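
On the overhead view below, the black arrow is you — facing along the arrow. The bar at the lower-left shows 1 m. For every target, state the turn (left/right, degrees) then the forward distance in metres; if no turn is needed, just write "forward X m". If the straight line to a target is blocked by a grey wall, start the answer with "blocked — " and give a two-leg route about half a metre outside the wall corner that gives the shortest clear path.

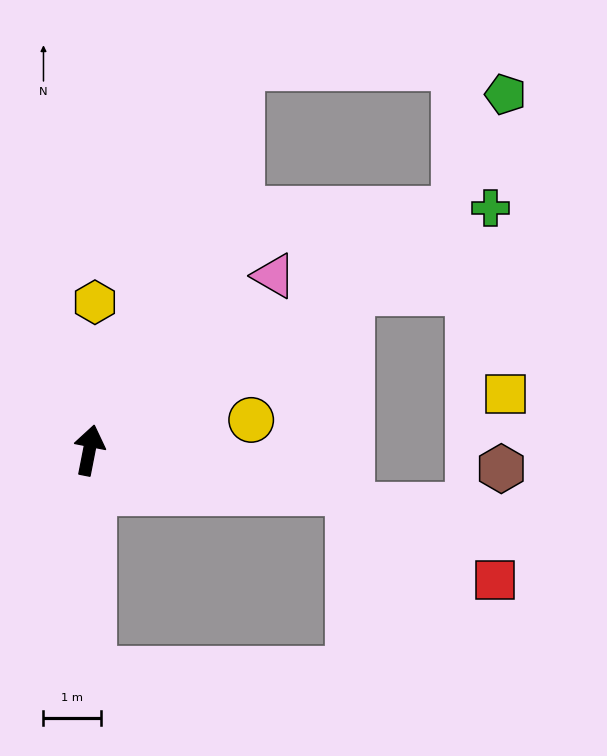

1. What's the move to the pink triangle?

turn right 36°, forward 4.4 m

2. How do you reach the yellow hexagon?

turn left 9°, forward 2.6 m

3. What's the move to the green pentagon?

blocked — turn right 46°, forward 7.6 m, then turn left 34°, forward 2.2 m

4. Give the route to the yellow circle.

turn right 68°, forward 2.9 m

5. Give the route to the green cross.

turn right 48°, forward 8.2 m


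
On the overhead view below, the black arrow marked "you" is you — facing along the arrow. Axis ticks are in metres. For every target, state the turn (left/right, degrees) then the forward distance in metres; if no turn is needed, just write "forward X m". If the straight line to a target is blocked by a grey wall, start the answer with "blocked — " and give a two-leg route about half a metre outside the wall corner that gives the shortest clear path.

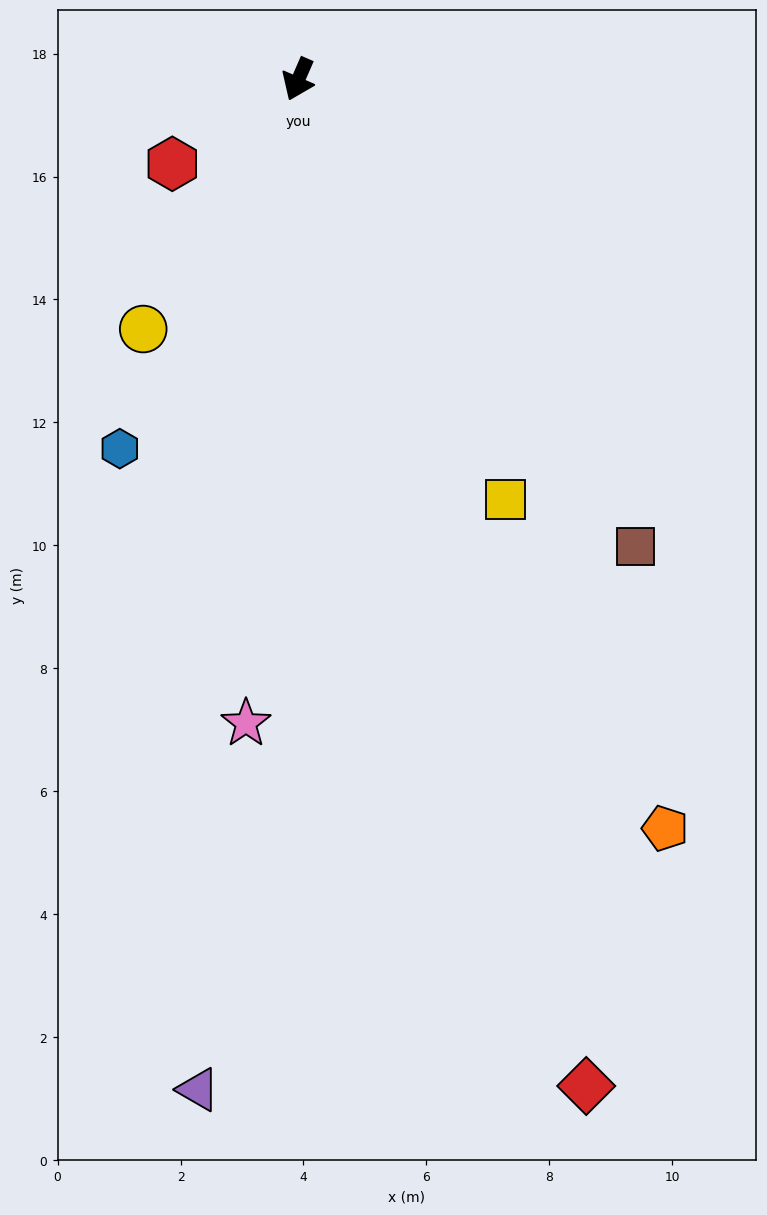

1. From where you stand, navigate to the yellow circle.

turn right 8°, forward 4.8 m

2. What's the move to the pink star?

turn left 19°, forward 10.5 m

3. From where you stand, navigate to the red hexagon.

turn right 33°, forward 2.5 m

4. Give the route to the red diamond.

turn left 39°, forward 17.0 m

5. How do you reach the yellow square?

turn left 50°, forward 7.6 m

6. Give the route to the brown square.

turn left 59°, forward 9.4 m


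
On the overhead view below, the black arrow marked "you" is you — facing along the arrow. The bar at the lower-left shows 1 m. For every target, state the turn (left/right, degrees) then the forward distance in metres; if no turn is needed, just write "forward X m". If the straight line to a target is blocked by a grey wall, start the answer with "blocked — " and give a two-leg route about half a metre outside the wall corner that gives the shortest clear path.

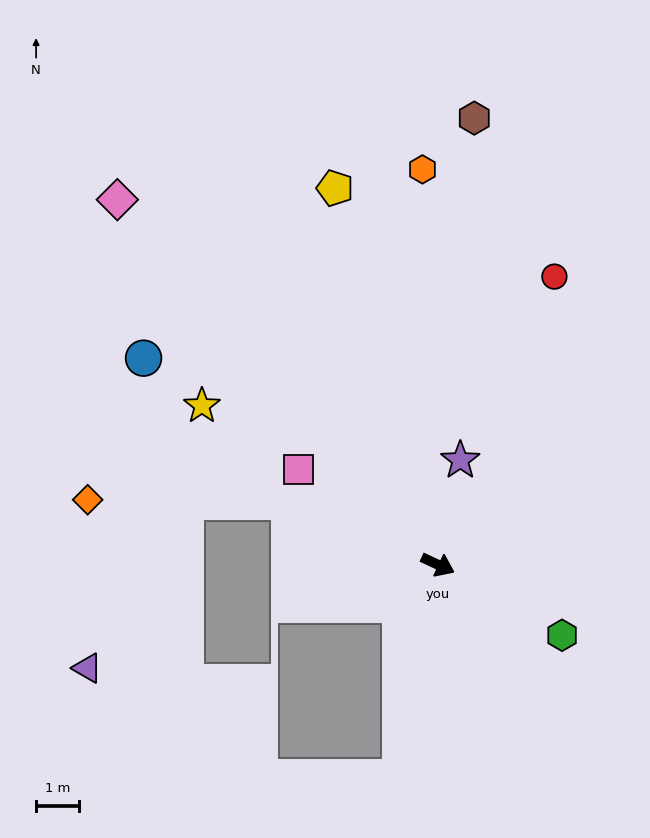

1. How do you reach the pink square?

turn left 171°, forward 4.0 m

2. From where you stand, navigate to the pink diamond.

turn left 156°, forward 11.4 m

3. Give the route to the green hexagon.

turn right 5°, forward 3.4 m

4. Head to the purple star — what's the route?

turn left 103°, forward 2.5 m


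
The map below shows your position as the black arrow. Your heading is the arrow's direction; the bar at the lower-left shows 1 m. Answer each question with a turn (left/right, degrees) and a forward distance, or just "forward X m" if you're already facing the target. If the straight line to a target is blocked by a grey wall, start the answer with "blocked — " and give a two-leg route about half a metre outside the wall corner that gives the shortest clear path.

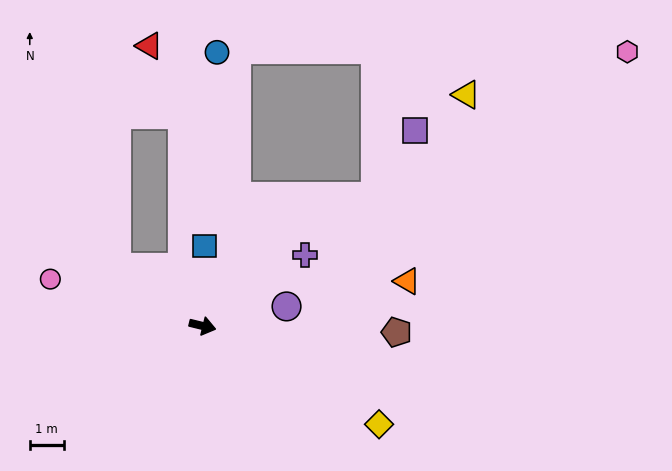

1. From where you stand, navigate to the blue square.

turn left 102°, forward 2.4 m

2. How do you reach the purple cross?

turn left 49°, forward 3.7 m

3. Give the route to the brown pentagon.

turn left 12°, forward 5.7 m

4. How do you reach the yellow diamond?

turn right 15°, forward 6.0 m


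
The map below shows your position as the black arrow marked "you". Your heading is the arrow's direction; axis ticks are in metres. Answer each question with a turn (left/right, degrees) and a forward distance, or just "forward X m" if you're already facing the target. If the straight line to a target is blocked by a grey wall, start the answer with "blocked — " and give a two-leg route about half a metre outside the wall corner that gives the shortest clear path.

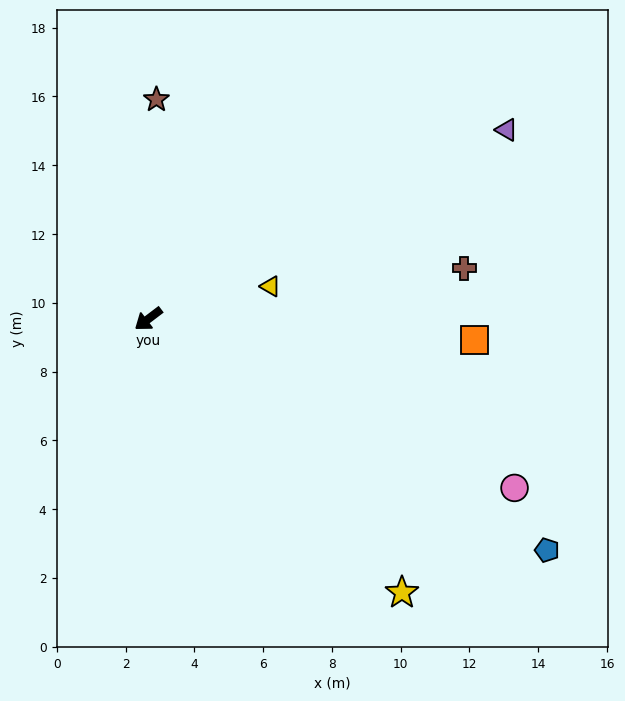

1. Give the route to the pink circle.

turn left 118°, forward 11.7 m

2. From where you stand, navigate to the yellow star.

turn left 96°, forward 10.9 m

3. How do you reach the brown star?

turn right 129°, forward 6.4 m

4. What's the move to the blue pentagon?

turn left 113°, forward 13.4 m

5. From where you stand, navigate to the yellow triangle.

turn left 158°, forward 3.7 m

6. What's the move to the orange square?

turn left 139°, forward 9.5 m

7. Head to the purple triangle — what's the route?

turn left 171°, forward 11.8 m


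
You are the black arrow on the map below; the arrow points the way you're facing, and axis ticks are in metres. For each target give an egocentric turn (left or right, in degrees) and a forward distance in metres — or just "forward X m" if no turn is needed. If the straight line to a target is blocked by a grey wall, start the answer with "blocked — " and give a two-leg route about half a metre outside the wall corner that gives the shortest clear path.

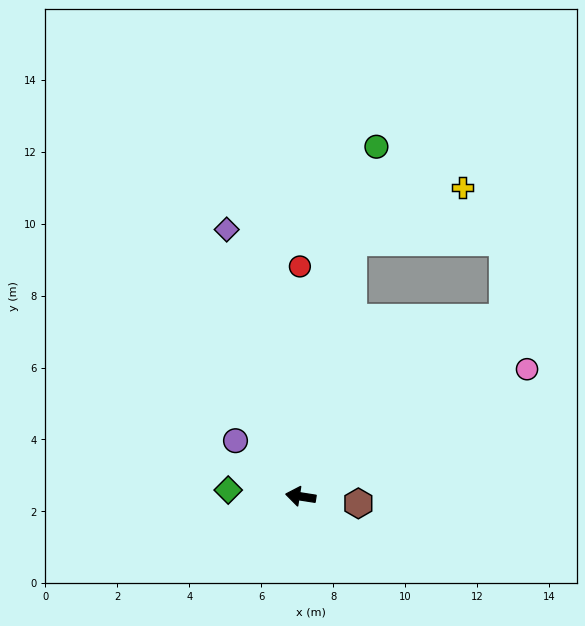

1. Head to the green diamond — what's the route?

turn left 4°, forward 2.0 m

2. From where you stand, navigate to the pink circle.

turn right 142°, forward 7.2 m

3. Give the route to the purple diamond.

turn right 66°, forward 7.7 m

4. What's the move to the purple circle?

turn right 32°, forward 2.4 m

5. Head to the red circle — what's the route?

turn right 81°, forward 6.4 m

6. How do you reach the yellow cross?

blocked — turn right 92°, forward 7.2 m, then turn right 53°, forward 3.4 m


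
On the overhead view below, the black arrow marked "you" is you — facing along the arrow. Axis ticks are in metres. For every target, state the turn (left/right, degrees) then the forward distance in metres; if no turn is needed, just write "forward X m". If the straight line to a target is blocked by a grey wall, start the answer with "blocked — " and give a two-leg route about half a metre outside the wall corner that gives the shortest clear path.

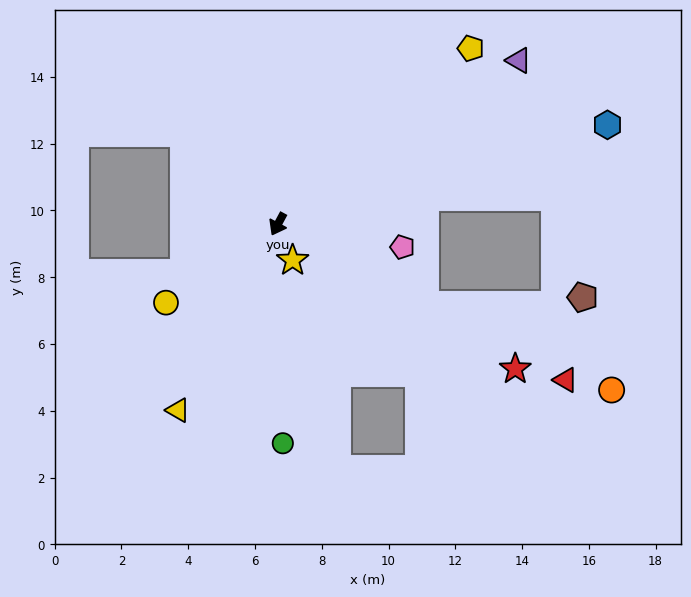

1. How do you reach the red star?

turn left 87°, forward 8.3 m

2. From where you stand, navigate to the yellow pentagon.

turn left 161°, forward 7.8 m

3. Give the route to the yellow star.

turn left 50°, forward 1.2 m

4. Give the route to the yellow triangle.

forward 6.3 m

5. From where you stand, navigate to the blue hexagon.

turn left 135°, forward 10.3 m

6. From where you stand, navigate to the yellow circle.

turn right 27°, forward 4.1 m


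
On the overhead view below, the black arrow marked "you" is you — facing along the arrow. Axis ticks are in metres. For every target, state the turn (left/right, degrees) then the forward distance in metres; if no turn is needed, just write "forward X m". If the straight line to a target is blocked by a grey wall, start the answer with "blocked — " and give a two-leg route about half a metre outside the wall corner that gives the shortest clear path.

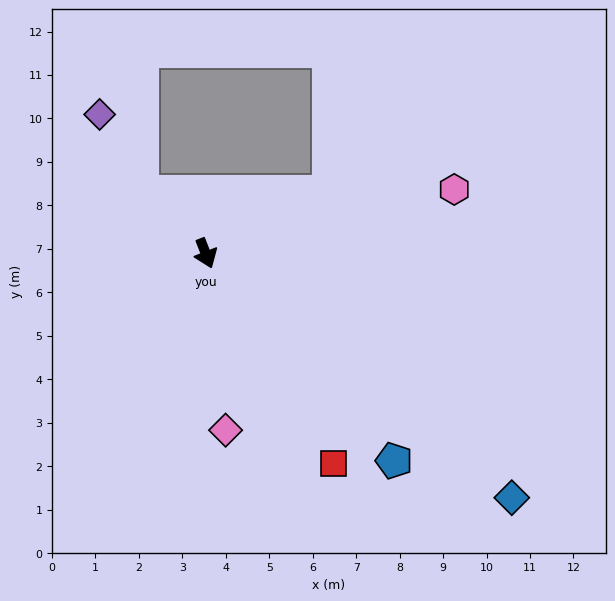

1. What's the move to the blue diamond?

turn left 30°, forward 9.0 m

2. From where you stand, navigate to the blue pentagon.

turn left 21°, forward 6.4 m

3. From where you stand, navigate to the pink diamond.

turn right 15°, forward 4.1 m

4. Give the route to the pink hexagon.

turn left 83°, forward 5.9 m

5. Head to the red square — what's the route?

turn left 10°, forward 5.7 m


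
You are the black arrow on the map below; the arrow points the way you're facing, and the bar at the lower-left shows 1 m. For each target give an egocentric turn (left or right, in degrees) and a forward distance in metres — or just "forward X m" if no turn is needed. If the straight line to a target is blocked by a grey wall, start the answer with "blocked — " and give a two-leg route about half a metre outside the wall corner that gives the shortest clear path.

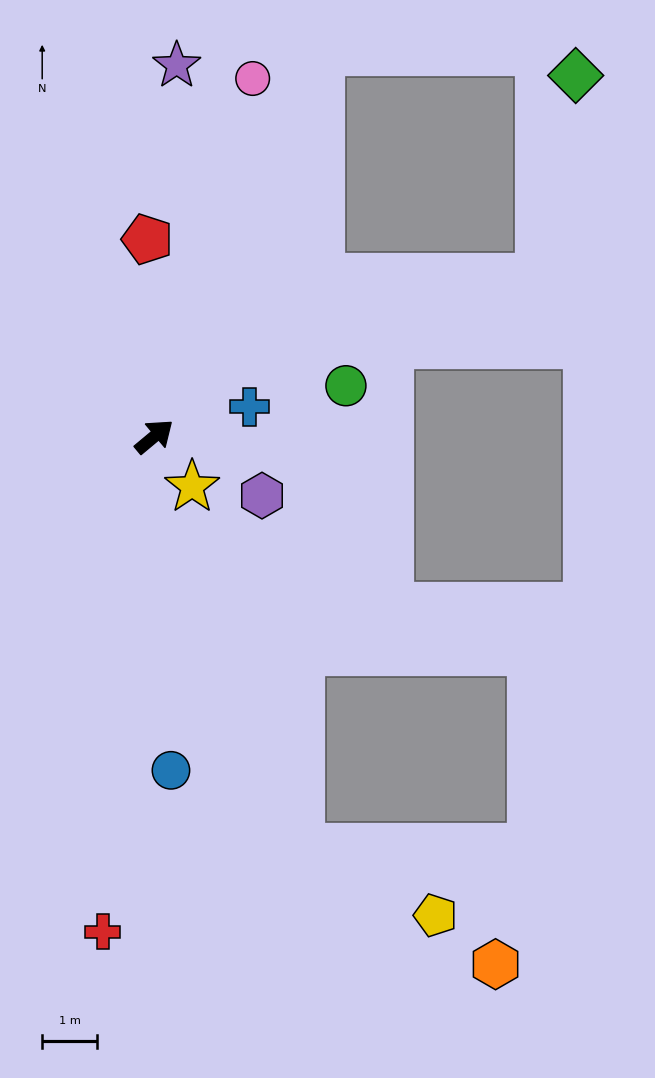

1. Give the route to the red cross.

turn right 136°, forward 9.0 m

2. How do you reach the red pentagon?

turn left 52°, forward 3.6 m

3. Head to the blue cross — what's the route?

turn right 23°, forward 1.8 m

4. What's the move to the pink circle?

turn left 35°, forward 6.7 m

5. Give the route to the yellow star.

turn right 93°, forward 1.1 m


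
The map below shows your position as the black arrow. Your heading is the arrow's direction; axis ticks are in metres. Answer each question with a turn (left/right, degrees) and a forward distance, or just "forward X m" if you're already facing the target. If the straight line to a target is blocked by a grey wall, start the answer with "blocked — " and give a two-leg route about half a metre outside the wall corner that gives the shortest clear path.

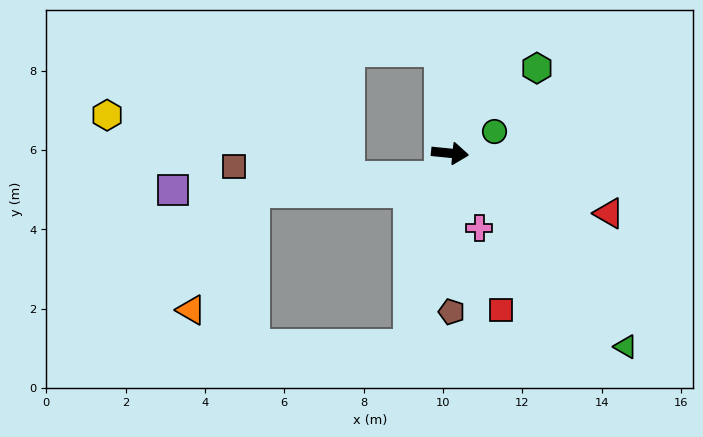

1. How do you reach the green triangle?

turn right 42°, forward 6.6 m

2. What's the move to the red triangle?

turn right 15°, forward 4.3 m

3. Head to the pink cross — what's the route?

turn right 63°, forward 2.0 m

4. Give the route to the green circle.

turn left 32°, forward 1.2 m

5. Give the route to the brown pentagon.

turn right 84°, forward 4.0 m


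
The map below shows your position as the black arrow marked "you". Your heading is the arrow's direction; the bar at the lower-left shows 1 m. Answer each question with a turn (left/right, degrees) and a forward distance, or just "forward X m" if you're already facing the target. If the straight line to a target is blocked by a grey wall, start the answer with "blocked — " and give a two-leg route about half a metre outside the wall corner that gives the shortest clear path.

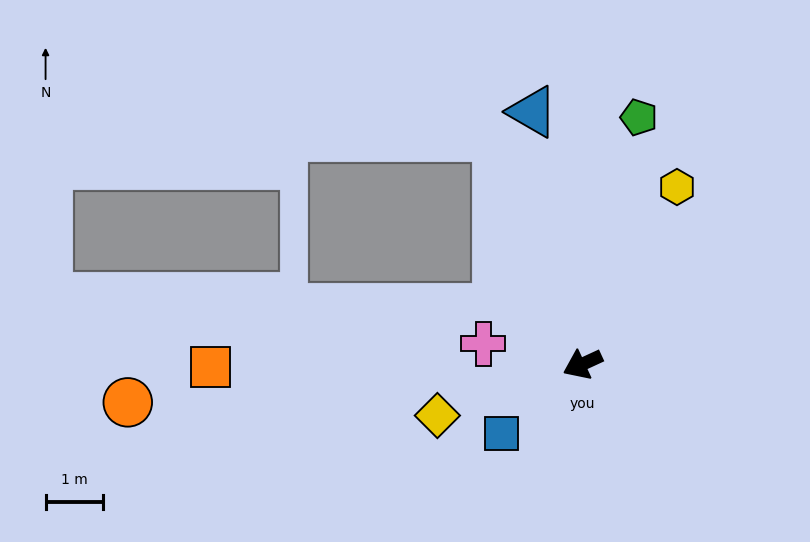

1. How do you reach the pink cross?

turn right 36°, forward 1.8 m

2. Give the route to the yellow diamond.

turn right 5°, forward 2.7 m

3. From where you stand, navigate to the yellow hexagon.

turn right 143°, forward 3.5 m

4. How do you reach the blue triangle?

turn right 103°, forward 4.5 m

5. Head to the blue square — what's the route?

turn left 16°, forward 1.9 m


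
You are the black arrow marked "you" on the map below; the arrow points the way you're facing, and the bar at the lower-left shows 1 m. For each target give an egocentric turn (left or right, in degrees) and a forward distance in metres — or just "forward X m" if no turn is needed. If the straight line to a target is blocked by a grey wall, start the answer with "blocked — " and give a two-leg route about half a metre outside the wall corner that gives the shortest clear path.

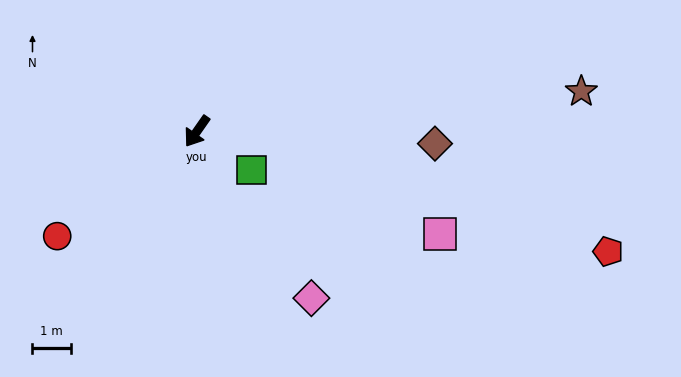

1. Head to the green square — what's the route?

turn left 89°, forward 1.7 m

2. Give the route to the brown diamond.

turn left 122°, forward 6.2 m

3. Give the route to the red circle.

turn right 18°, forward 4.5 m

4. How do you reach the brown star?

turn left 131°, forward 10.0 m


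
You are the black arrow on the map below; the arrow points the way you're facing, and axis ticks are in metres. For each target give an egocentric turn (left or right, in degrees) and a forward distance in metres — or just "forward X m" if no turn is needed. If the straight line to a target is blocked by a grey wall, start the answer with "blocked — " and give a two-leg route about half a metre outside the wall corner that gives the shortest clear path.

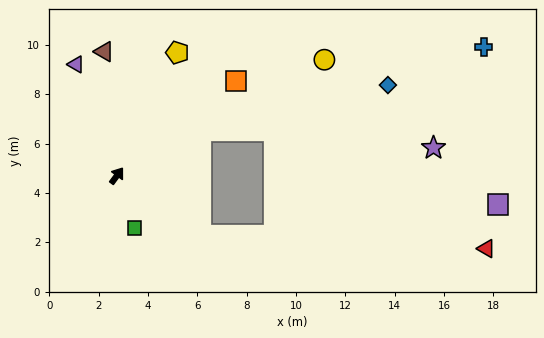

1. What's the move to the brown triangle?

turn left 42°, forward 5.1 m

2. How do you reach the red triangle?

blocked — turn right 89°, forward 4.2 m, then turn left 32°, forward 11.6 m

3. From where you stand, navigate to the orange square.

turn right 15°, forward 6.2 m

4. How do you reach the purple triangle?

turn left 56°, forward 4.8 m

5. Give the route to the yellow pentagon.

turn left 10°, forward 5.6 m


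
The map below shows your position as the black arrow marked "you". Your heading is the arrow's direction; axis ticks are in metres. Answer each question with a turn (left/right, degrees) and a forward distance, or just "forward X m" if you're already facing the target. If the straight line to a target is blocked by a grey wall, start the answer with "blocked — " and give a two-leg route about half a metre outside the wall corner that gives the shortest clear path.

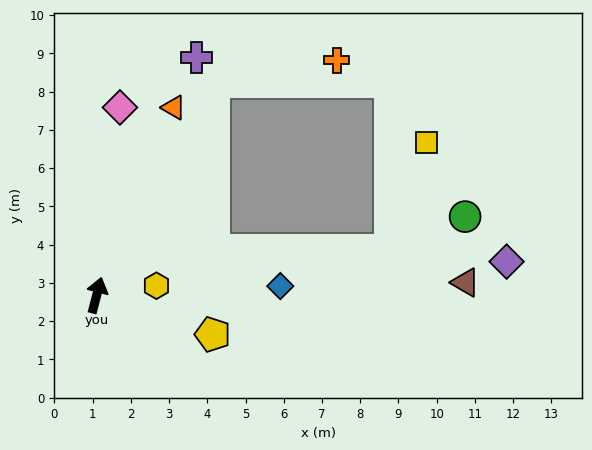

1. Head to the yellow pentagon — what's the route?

turn right 94°, forward 3.2 m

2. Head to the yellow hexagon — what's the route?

turn right 66°, forward 1.6 m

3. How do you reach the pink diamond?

turn left 8°, forward 4.9 m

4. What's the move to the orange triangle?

turn right 8°, forward 5.3 m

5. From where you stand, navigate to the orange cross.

blocked — turn right 14°, forward 6.4 m, then turn right 51°, forward 3.3 m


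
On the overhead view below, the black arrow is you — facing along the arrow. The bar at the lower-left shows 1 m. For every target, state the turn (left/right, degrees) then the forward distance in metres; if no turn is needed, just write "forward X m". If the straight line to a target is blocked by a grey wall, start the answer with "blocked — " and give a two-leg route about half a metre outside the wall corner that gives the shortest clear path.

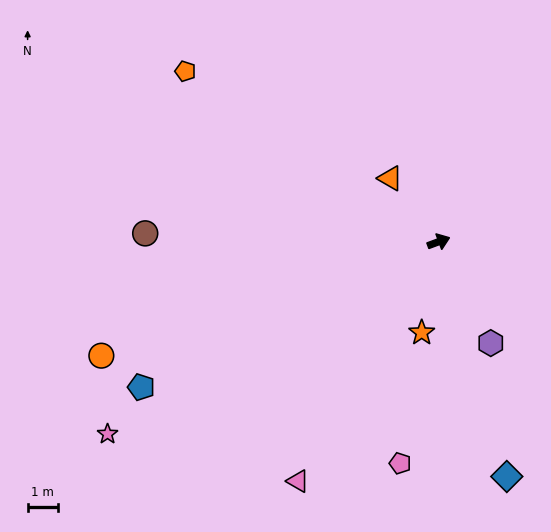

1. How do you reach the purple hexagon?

turn right 83°, forward 3.8 m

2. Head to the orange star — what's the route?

turn right 121°, forward 3.1 m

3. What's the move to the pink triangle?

turn right 141°, forward 9.2 m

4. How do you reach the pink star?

turn right 170°, forward 12.7 m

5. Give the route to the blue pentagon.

turn right 174°, forward 11.0 m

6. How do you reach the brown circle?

turn left 158°, forward 9.7 m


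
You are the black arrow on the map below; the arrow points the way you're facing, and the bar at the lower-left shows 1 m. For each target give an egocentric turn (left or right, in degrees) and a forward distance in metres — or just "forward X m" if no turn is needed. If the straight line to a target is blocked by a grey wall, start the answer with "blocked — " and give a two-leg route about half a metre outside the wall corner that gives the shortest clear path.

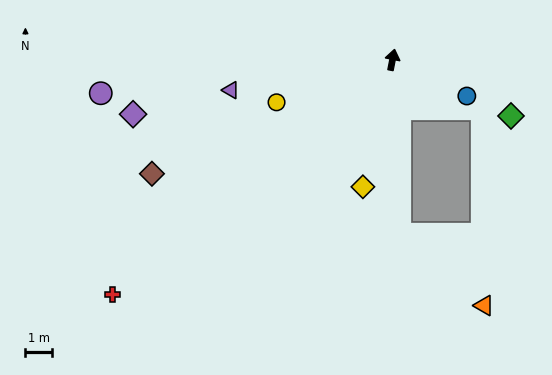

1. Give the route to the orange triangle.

blocked — turn right 166°, forward 6.5 m, then turn left 47°, forward 4.1 m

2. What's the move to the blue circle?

turn right 105°, forward 3.1 m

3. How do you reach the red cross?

turn left 141°, forward 13.5 m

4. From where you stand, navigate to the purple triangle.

turn left 112°, forward 6.1 m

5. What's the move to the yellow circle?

turn left 121°, forward 4.6 m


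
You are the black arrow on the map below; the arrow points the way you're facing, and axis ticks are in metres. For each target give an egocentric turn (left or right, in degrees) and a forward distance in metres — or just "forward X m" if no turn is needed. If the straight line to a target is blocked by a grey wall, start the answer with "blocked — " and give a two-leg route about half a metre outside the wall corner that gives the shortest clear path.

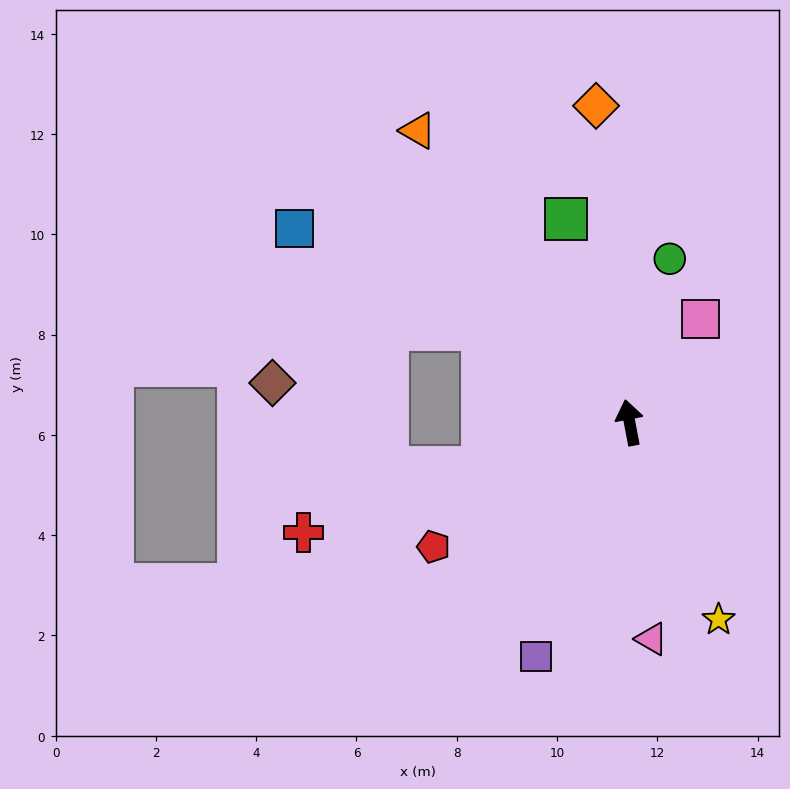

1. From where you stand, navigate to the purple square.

turn left 147°, forward 5.0 m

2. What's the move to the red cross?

turn left 98°, forward 6.9 m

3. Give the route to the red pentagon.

turn left 112°, forward 4.6 m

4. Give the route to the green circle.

turn right 25°, forward 3.4 m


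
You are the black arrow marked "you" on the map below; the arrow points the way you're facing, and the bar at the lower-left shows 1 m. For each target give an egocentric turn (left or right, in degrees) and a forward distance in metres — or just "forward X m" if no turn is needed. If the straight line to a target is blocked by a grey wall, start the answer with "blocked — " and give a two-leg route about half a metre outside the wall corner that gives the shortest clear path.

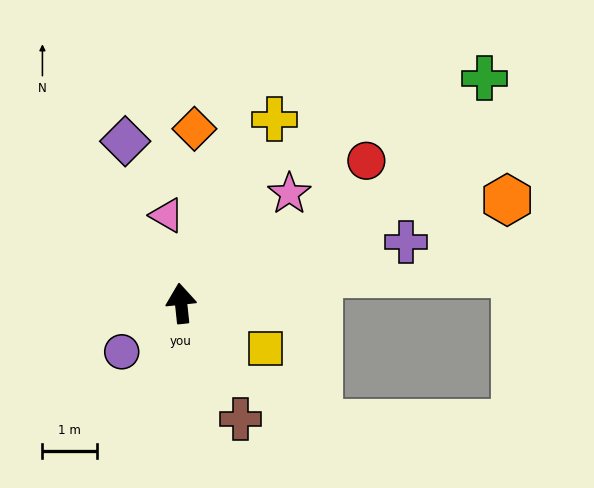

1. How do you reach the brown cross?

turn right 159°, forward 2.4 m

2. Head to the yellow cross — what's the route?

turn right 33°, forward 3.8 m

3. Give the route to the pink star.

turn right 51°, forward 2.8 m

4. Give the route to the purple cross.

turn right 81°, forward 4.2 m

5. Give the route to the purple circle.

turn left 123°, forward 1.4 m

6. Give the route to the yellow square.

turn right 124°, forward 1.8 m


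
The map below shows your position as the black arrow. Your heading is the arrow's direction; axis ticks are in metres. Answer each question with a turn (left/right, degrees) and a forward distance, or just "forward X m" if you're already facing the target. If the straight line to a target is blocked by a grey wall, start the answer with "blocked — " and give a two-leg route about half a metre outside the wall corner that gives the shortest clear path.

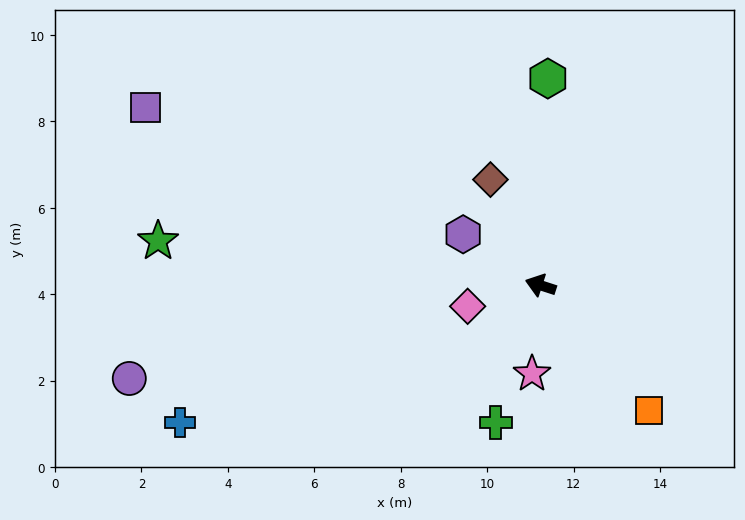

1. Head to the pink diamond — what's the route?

turn left 34°, forward 1.8 m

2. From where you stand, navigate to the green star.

turn left 11°, forward 8.9 m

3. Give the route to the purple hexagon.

turn right 15°, forward 2.1 m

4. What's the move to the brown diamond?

turn right 47°, forward 2.7 m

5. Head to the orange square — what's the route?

turn left 149°, forward 3.8 m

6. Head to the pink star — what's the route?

turn left 102°, forward 2.1 m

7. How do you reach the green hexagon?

turn right 74°, forward 4.8 m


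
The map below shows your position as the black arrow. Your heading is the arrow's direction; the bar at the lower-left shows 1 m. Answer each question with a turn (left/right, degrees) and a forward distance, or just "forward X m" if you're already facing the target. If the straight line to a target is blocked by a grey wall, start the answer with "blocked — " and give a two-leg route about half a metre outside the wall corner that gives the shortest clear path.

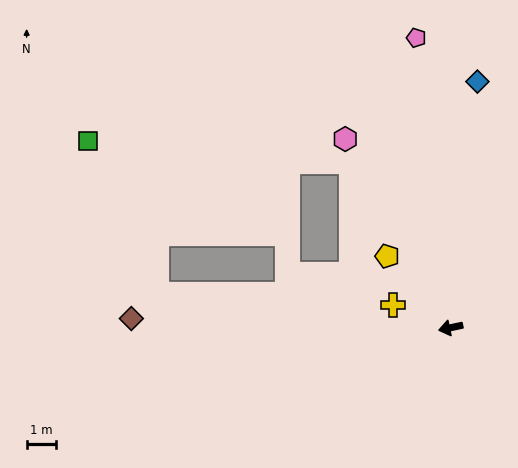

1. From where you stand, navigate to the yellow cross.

turn right 33°, forward 2.2 m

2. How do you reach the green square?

blocked — turn right 71°, forward 6.7 m, then turn left 55°, forward 9.1 m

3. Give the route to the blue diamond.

turn right 108°, forward 8.6 m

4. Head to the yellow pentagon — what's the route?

turn right 60°, forward 3.3 m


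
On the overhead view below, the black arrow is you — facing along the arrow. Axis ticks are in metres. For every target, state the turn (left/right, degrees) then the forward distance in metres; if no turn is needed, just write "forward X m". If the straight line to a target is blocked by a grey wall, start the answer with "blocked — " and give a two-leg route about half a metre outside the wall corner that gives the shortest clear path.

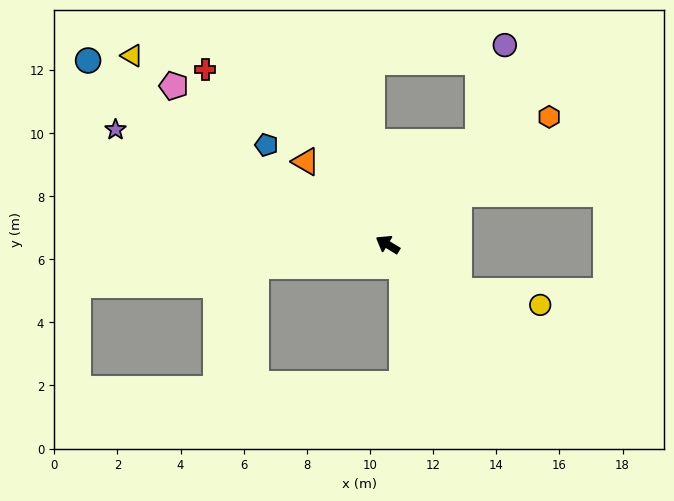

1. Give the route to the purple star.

turn left 8°, forward 9.4 m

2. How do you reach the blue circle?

forward 11.1 m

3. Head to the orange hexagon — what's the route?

turn right 110°, forward 6.5 m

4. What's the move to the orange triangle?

turn right 14°, forward 3.7 m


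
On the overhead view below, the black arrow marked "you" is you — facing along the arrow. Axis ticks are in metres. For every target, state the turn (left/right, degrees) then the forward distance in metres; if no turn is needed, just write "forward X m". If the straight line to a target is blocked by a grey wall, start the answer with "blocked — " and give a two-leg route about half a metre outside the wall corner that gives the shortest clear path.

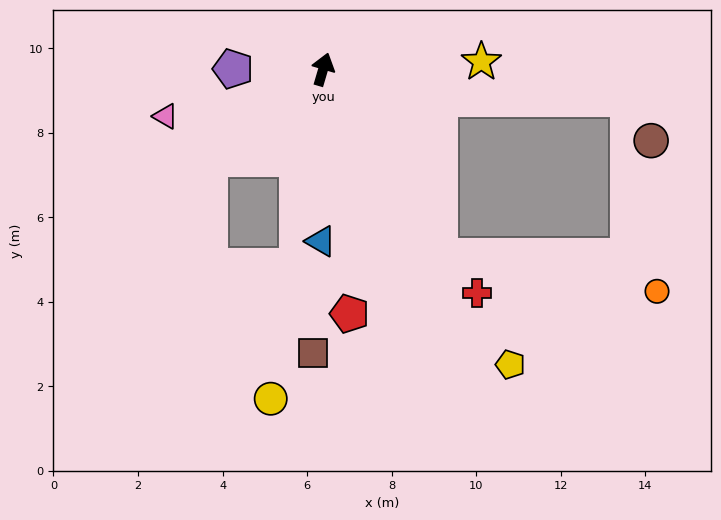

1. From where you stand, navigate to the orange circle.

blocked — turn right 132°, forward 5.2 m, then turn left 49°, forward 5.2 m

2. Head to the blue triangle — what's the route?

turn right 164°, forward 4.1 m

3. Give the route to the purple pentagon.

turn left 106°, forward 2.1 m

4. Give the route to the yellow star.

turn right 71°, forward 3.7 m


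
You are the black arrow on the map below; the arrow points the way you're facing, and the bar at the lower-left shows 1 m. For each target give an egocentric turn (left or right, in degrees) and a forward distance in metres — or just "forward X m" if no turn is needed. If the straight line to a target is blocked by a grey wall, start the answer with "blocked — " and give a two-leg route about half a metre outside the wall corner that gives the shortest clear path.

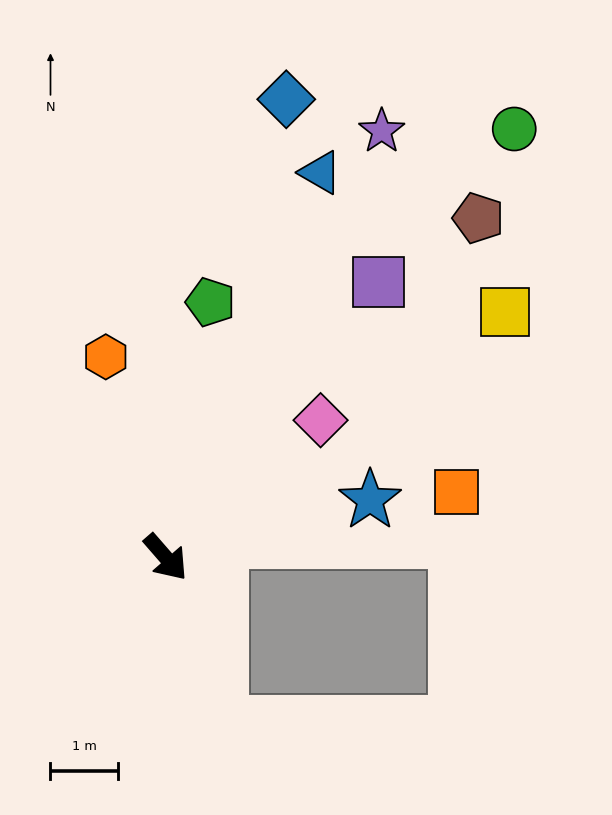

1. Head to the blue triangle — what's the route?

turn left 117°, forward 6.2 m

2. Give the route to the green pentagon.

turn left 129°, forward 3.9 m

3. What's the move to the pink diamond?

turn left 91°, forward 3.1 m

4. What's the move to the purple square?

turn left 101°, forward 5.2 m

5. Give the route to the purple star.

turn left 112°, forward 7.1 m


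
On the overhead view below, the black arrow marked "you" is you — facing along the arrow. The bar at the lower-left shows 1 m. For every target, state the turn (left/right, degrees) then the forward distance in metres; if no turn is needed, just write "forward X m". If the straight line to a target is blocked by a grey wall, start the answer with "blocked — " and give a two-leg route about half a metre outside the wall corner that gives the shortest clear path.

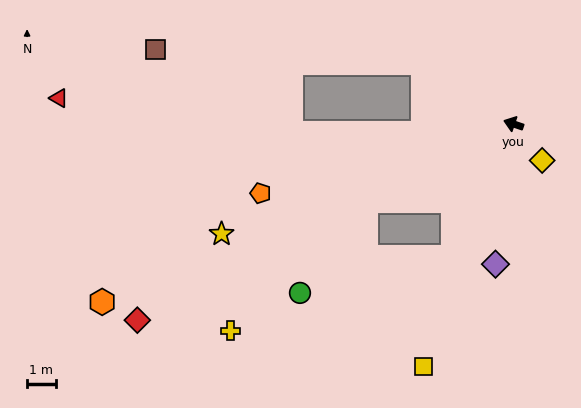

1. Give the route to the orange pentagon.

turn left 34°, forward 9.2 m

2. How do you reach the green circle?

blocked — turn left 46°, forward 5.8 m, then turn left 27°, forward 4.0 m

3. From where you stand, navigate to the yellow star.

turn left 39°, forward 11.0 m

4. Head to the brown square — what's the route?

blocked — turn right 15°, forward 3.8 m, then turn left 31°, forward 9.4 m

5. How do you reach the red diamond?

turn left 46°, forward 14.9 m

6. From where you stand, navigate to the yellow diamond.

turn left 147°, forward 1.6 m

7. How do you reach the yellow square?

turn left 88°, forward 9.1 m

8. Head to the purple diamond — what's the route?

turn left 101°, forward 5.0 m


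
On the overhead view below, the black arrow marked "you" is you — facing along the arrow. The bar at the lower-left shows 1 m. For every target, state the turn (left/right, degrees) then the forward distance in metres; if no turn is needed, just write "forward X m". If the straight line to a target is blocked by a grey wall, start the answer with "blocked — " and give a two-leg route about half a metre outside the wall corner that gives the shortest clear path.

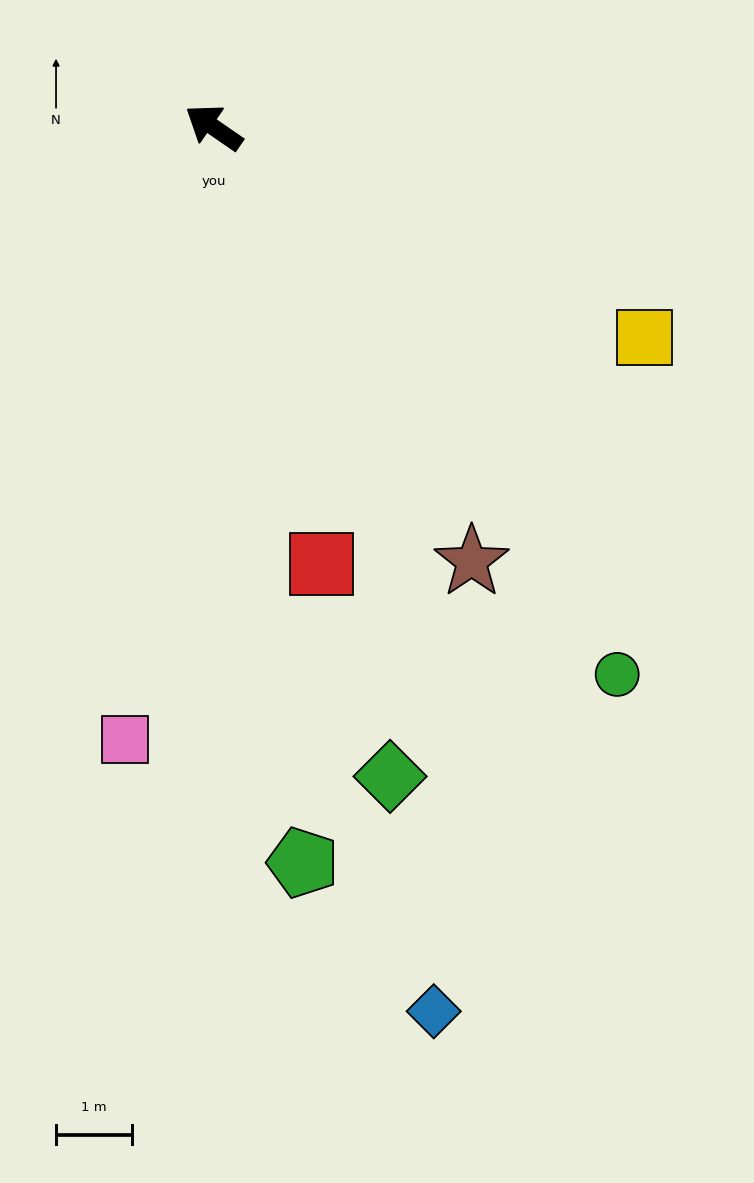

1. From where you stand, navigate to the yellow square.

turn right 171°, forward 6.3 m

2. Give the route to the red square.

turn left 138°, forward 5.9 m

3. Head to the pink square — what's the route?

turn left 116°, forward 8.2 m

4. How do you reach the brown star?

turn left 155°, forward 6.7 m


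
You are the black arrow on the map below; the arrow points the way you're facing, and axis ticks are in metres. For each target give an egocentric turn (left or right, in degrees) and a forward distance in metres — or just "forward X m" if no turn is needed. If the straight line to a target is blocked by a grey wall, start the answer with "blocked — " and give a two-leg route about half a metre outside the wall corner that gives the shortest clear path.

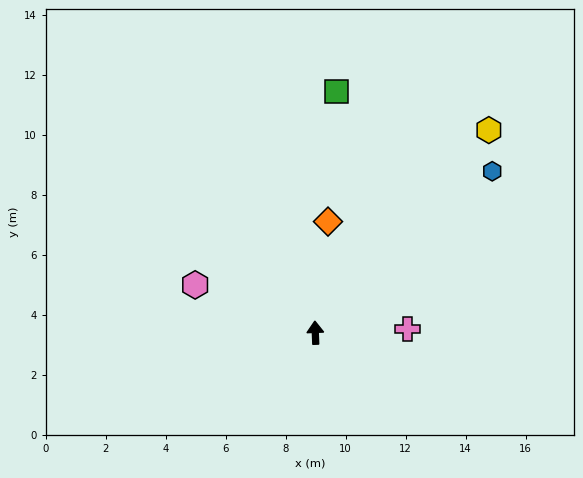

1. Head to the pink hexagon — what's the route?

turn left 66°, forward 4.3 m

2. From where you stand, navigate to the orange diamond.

turn right 9°, forward 3.7 m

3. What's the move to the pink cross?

turn right 90°, forward 3.1 m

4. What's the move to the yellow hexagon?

turn right 43°, forward 8.9 m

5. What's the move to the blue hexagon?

turn right 50°, forward 8.0 m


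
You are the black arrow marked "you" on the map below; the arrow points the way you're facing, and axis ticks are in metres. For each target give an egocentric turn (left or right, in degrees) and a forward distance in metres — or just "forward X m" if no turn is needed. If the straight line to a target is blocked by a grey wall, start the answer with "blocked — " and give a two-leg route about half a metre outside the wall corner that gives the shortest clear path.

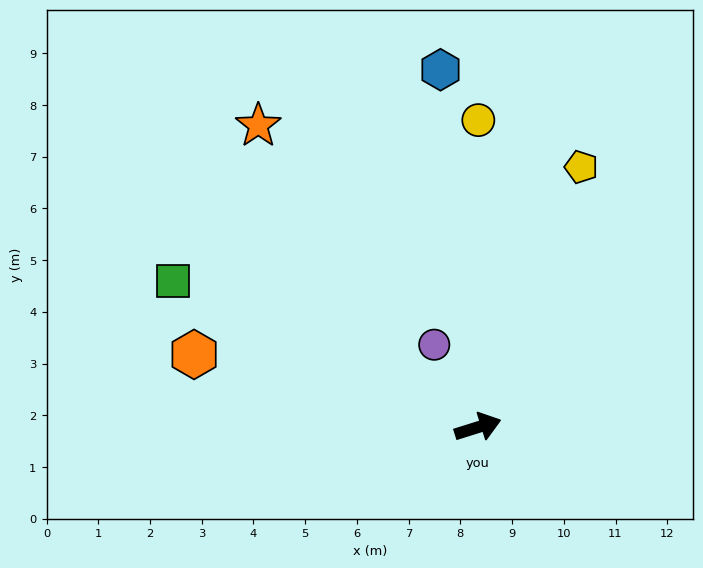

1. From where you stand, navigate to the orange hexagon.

turn left 148°, forward 5.7 m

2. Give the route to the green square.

turn left 137°, forward 6.5 m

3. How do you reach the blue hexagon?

turn left 79°, forward 6.9 m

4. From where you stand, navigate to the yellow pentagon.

turn left 51°, forward 5.4 m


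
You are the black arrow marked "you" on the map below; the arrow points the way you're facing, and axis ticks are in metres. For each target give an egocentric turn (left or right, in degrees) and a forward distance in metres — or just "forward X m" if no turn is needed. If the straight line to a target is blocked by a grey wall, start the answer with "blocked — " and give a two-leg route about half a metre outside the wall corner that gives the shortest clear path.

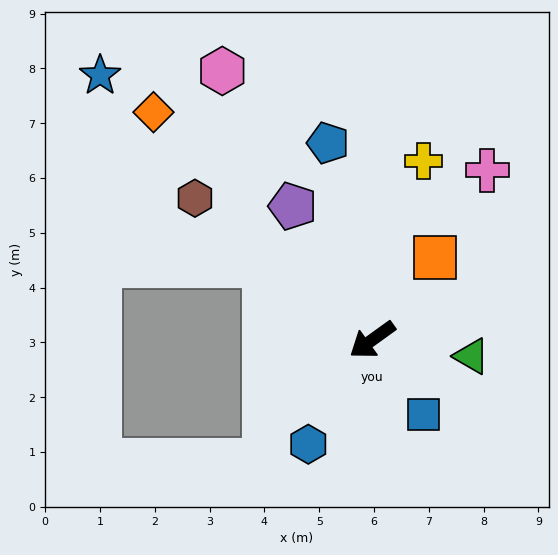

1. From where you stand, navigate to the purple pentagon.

turn right 95°, forward 2.8 m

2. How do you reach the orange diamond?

turn right 82°, forward 5.8 m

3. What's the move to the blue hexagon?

turn left 23°, forward 2.2 m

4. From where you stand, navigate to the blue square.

turn left 89°, forward 1.6 m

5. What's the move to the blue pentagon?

turn right 113°, forward 3.7 m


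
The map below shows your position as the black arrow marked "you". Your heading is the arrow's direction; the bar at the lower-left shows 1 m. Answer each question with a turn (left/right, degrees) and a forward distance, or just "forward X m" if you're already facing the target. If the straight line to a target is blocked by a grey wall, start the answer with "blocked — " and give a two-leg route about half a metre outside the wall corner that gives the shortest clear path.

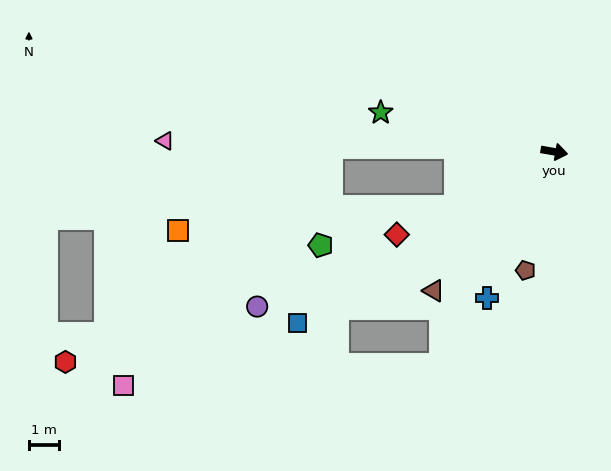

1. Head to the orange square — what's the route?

blocked — turn right 140°, forward 3.7 m, then turn right 26°, forward 9.2 m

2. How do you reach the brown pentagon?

turn right 94°, forward 4.0 m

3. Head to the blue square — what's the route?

turn right 137°, forward 10.2 m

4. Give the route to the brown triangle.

turn right 121°, forward 6.1 m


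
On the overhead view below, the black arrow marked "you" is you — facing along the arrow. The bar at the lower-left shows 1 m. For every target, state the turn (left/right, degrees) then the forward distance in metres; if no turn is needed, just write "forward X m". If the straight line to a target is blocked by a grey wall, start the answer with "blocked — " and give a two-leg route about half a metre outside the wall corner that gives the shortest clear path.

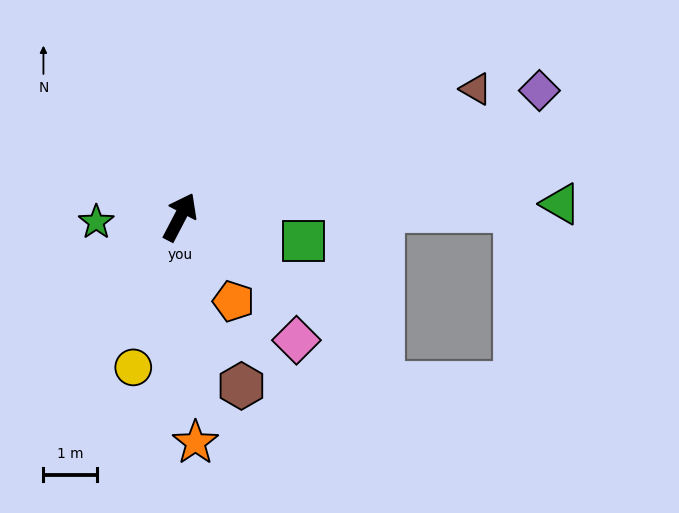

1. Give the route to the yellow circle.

turn right 170°, forward 2.9 m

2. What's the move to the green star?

turn left 121°, forward 1.6 m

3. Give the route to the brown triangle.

turn right 39°, forward 6.0 m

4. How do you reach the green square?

turn right 73°, forward 2.3 m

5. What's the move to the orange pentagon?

turn right 120°, forward 1.8 m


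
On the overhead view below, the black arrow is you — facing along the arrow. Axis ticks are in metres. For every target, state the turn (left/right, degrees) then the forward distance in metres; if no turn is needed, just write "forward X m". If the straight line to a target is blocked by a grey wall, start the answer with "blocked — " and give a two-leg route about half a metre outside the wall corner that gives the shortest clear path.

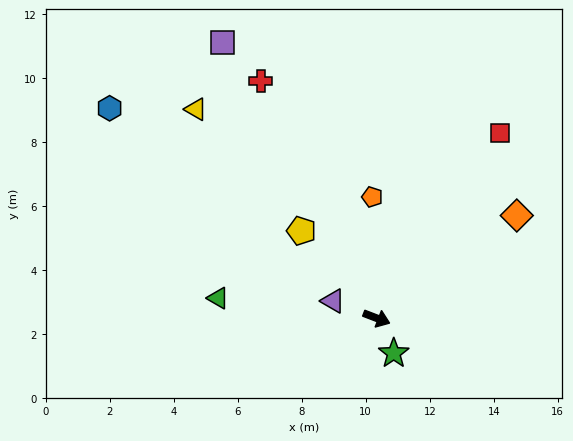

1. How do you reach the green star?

turn right 43°, forward 1.2 m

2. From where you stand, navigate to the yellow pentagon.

turn left 152°, forward 3.6 m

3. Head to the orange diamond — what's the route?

turn left 57°, forward 5.4 m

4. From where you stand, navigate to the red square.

turn left 77°, forward 7.0 m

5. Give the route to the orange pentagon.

turn left 113°, forward 3.8 m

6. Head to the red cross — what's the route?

turn left 137°, forward 8.2 m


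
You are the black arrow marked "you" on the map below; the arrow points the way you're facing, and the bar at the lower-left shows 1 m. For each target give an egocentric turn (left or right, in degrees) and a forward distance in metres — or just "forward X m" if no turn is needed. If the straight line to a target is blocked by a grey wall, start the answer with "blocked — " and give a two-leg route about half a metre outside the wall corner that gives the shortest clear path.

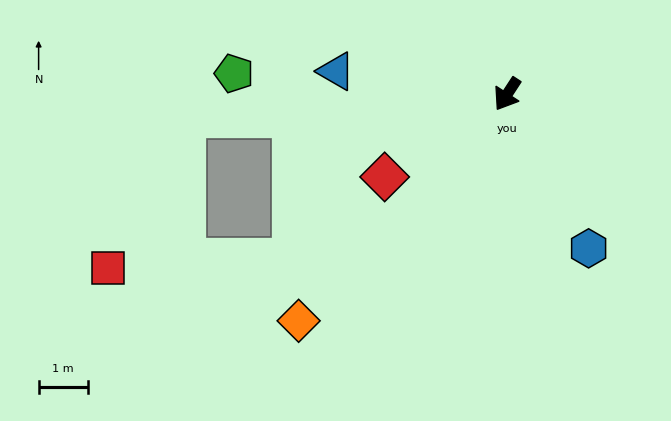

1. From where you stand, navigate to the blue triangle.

turn right 65°, forward 3.5 m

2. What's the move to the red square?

blocked — turn right 53°, forward 6.5 m, then turn left 59°, forward 3.4 m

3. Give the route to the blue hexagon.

turn left 61°, forward 3.5 m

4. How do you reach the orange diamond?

turn right 10°, forward 6.2 m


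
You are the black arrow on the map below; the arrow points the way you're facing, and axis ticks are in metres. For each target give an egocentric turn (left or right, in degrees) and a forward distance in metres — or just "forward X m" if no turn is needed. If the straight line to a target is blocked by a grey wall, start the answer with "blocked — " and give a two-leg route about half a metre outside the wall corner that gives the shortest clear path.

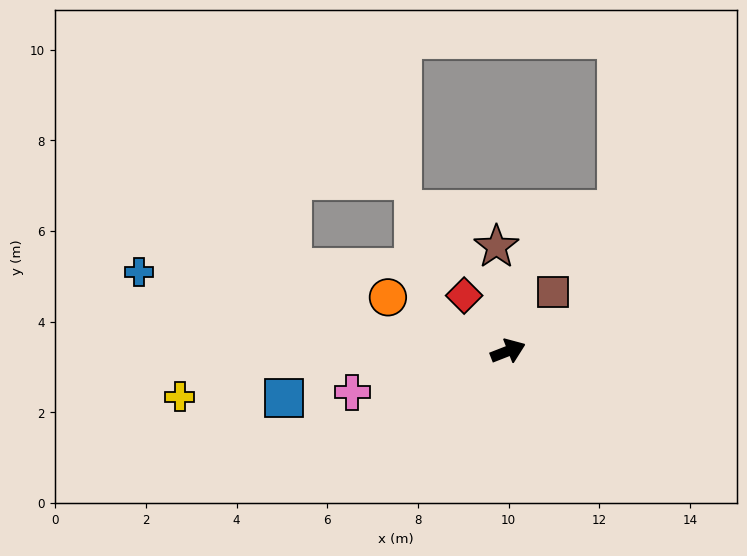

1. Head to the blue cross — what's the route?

turn left 147°, forward 8.3 m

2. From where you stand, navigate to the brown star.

turn left 75°, forward 2.3 m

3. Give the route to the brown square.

turn left 31°, forward 1.6 m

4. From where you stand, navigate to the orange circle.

turn left 135°, forward 2.9 m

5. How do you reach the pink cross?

turn left 174°, forward 3.6 m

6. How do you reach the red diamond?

turn left 107°, forward 1.6 m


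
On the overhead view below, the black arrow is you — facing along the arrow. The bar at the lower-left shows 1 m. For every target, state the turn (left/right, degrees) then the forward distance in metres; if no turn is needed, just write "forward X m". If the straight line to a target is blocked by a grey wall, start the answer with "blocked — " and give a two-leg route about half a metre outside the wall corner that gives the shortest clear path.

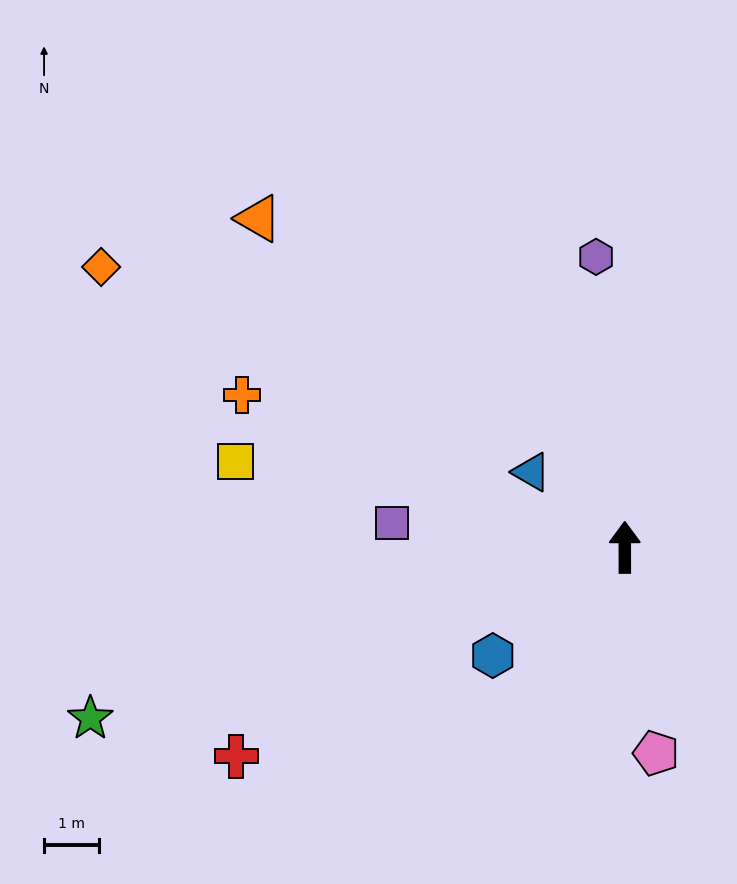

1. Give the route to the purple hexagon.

turn left 6°, forward 5.3 m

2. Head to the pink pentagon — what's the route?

turn right 171°, forward 3.8 m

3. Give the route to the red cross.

turn left 118°, forward 8.1 m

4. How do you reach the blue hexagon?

turn left 129°, forward 3.1 m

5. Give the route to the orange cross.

turn left 68°, forward 7.5 m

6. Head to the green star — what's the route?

turn left 108°, forward 10.2 m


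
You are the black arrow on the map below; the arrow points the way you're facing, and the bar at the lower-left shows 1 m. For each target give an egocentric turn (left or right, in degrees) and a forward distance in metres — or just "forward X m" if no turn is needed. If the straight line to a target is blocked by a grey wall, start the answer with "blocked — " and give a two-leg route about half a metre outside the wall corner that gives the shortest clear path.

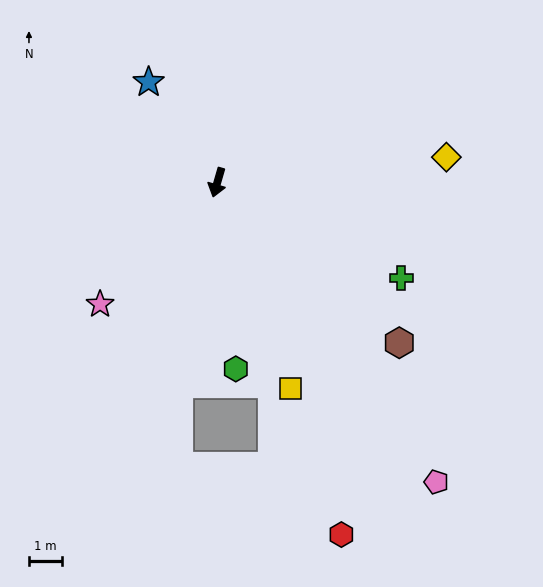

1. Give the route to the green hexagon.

turn left 22°, forward 5.7 m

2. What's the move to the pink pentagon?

turn left 52°, forward 11.3 m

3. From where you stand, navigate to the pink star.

turn right 28°, forward 5.2 m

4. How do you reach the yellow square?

turn left 36°, forward 6.7 m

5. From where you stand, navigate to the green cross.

turn left 79°, forward 6.3 m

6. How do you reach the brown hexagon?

turn left 65°, forward 7.4 m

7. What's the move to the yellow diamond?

turn left 112°, forward 7.0 m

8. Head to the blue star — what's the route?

turn right 129°, forward 3.7 m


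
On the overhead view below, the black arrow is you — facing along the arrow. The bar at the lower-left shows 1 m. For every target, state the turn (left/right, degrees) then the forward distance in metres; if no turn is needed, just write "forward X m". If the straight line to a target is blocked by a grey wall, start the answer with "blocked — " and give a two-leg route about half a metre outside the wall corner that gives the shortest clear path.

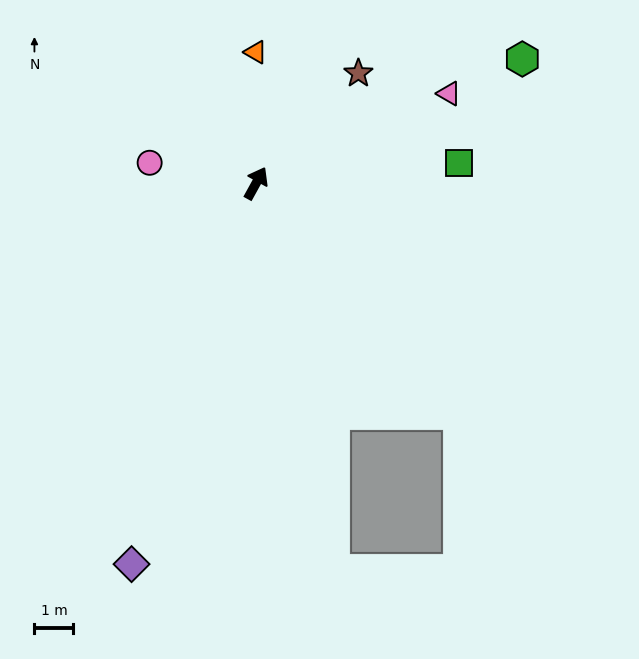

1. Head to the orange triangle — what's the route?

turn left 29°, forward 3.4 m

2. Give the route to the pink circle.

turn left 108°, forward 2.8 m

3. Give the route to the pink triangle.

turn right 36°, forward 5.5 m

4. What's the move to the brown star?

turn right 14°, forward 3.9 m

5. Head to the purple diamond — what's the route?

turn right 169°, forward 10.3 m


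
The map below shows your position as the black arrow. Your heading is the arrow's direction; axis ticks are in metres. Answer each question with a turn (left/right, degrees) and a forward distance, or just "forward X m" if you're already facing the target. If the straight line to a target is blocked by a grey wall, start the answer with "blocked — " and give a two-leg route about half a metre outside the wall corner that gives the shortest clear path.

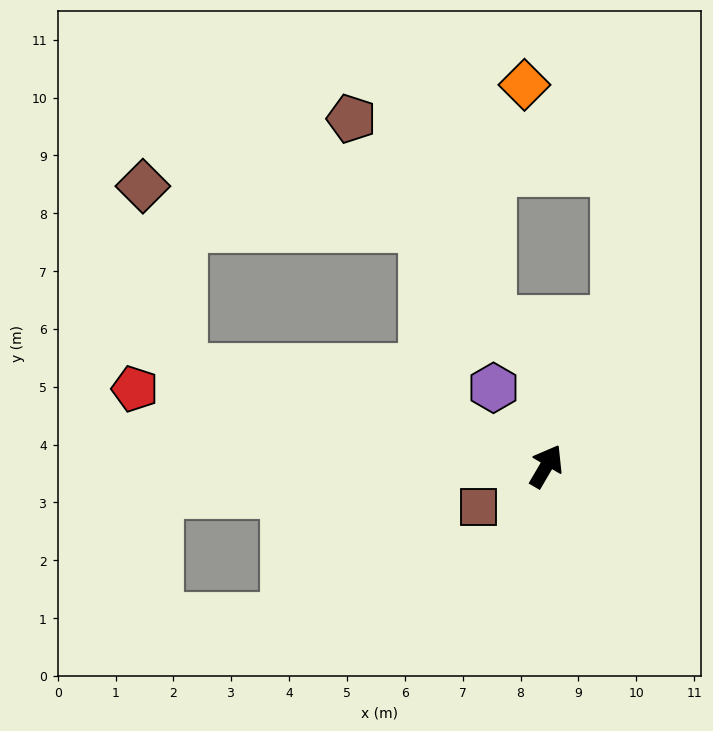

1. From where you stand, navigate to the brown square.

turn left 151°, forward 1.4 m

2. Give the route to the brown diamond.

blocked — turn left 105°, forward 6.5 m, then turn right 62°, forward 3.2 m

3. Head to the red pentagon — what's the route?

turn left 110°, forward 7.2 m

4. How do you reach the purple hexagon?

turn left 64°, forward 1.6 m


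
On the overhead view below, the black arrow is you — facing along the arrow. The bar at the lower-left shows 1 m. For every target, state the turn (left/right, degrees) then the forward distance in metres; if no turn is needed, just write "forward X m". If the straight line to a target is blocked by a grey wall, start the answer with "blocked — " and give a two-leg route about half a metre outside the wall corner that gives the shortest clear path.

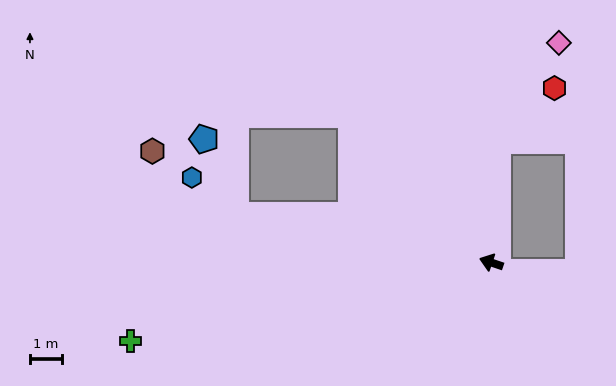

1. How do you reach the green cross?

turn left 31°, forward 11.4 m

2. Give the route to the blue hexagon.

blocked — turn left 8°, forward 8.0 m, then turn right 31°, forward 1.8 m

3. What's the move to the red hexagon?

blocked — turn right 74°, forward 3.8 m, then turn right 45°, forward 2.4 m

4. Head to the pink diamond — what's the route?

blocked — turn right 74°, forward 3.8 m, then turn right 30°, forward 3.6 m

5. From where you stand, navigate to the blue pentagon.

blocked — turn left 8°, forward 8.0 m, then turn right 57°, forward 2.6 m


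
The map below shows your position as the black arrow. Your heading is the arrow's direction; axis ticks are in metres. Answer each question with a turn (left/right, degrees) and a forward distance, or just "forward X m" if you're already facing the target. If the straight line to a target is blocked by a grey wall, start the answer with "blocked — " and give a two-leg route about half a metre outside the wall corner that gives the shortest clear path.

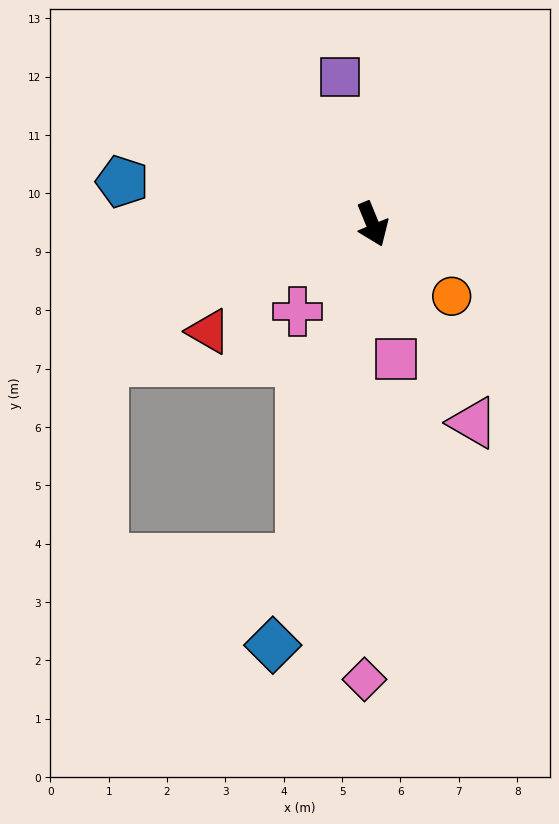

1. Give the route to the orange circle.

turn left 25°, forward 1.8 m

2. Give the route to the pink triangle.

turn left 4°, forward 3.8 m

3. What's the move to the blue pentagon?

turn right 122°, forward 4.3 m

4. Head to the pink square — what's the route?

turn right 12°, forward 2.4 m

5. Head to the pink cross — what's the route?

turn right 63°, forward 2.0 m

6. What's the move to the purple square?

turn left 170°, forward 2.6 m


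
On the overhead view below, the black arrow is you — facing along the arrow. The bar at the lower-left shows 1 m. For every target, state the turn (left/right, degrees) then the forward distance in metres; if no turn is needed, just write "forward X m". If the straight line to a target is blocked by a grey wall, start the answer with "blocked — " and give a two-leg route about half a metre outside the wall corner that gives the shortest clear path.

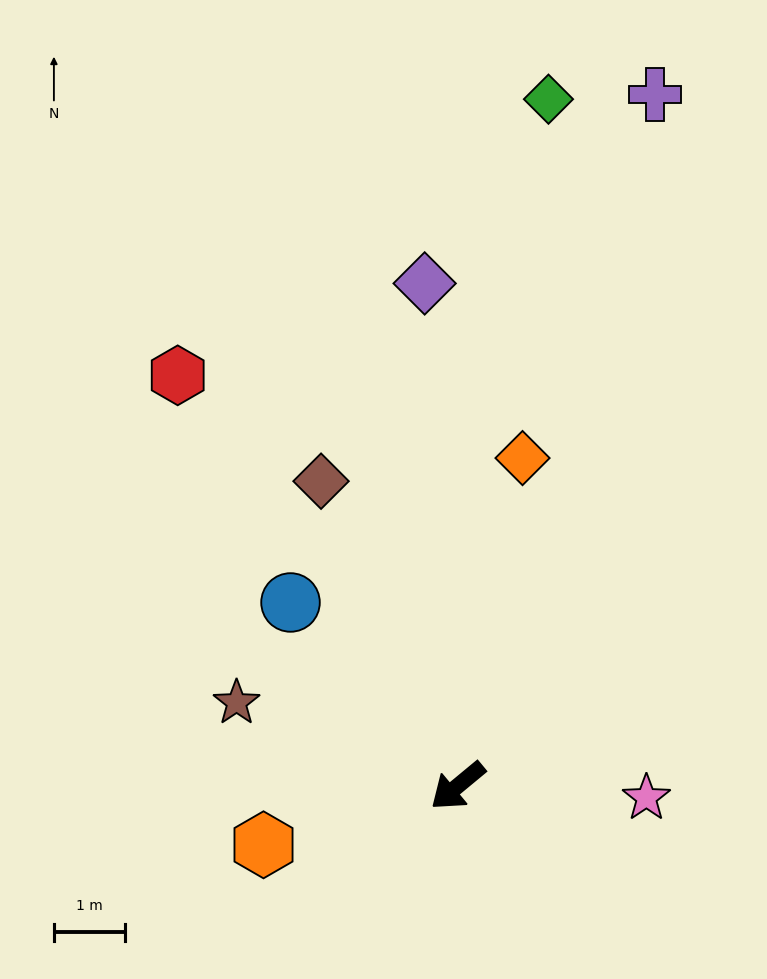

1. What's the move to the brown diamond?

turn right 105°, forward 4.7 m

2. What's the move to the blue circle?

turn right 87°, forward 3.5 m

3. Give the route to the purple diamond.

turn right 126°, forward 7.1 m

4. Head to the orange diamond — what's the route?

turn right 141°, forward 4.7 m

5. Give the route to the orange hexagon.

turn right 23°, forward 2.8 m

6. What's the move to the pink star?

turn left 137°, forward 2.7 m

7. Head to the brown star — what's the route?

turn right 60°, forward 3.3 m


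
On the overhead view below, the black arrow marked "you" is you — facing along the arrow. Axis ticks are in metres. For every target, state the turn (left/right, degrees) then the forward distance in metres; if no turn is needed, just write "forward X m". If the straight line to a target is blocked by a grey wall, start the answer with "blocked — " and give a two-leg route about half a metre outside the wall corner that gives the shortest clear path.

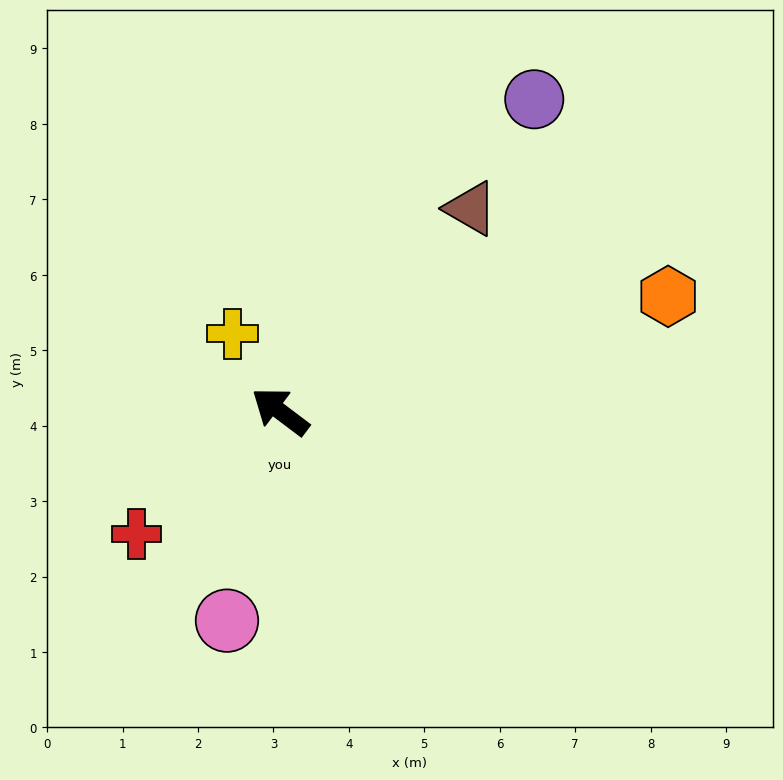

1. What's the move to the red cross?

turn left 77°, forward 2.5 m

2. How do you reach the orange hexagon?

turn right 126°, forward 5.4 m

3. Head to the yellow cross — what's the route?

turn right 21°, forward 1.2 m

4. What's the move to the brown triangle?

turn right 96°, forward 3.7 m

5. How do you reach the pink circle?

turn left 113°, forward 2.9 m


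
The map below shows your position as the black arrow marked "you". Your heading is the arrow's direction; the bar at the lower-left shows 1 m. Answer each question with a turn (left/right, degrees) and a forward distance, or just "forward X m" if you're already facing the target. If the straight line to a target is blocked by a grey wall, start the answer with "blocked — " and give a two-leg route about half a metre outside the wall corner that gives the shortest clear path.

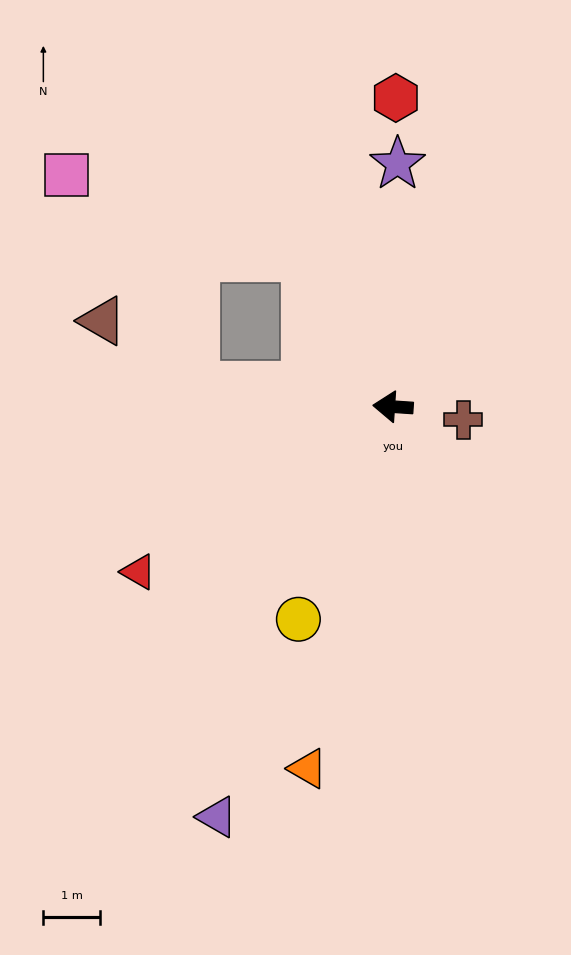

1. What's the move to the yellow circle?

turn left 70°, forward 4.1 m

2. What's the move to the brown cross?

turn left 173°, forward 1.2 m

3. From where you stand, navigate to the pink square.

blocked — turn right 56°, forward 3.0 m, then turn left 41°, forward 4.4 m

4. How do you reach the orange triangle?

turn left 81°, forward 6.5 m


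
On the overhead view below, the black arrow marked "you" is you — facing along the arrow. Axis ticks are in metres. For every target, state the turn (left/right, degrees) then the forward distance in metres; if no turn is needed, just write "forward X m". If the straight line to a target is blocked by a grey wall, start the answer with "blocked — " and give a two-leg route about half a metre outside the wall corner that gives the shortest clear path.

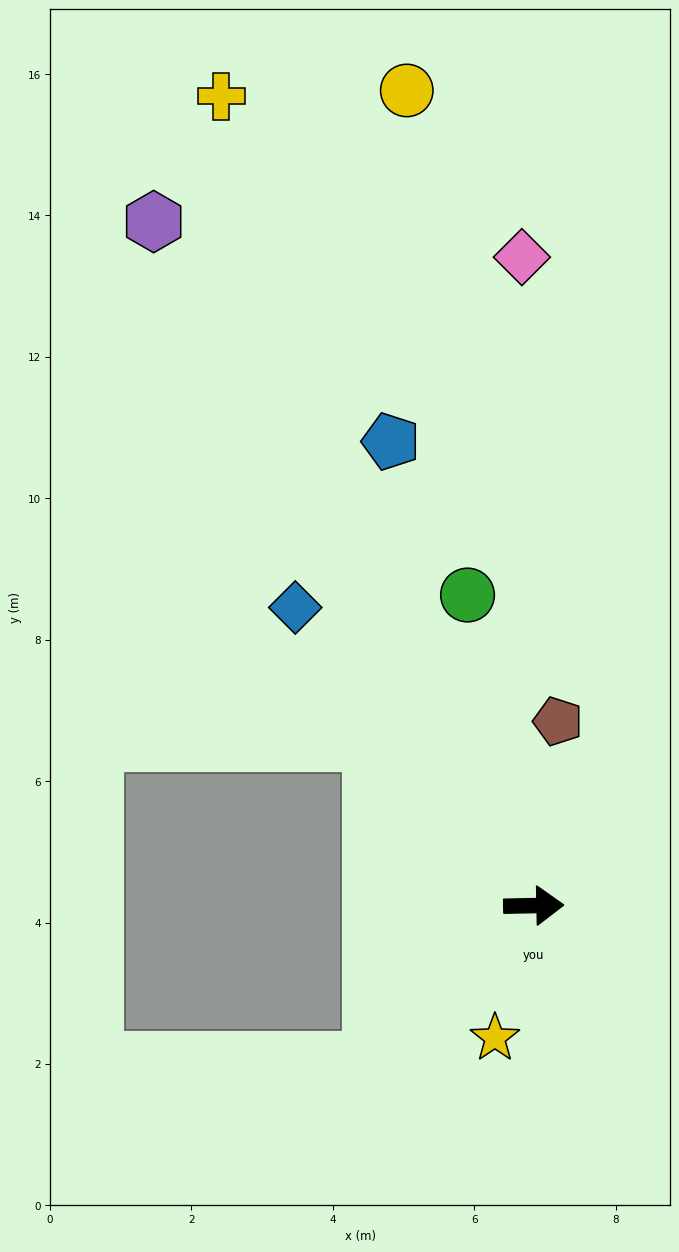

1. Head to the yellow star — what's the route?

turn right 107°, forward 1.9 m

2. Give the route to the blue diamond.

turn left 128°, forward 5.4 m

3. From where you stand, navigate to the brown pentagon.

turn left 81°, forward 2.6 m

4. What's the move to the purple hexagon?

turn left 118°, forward 11.1 m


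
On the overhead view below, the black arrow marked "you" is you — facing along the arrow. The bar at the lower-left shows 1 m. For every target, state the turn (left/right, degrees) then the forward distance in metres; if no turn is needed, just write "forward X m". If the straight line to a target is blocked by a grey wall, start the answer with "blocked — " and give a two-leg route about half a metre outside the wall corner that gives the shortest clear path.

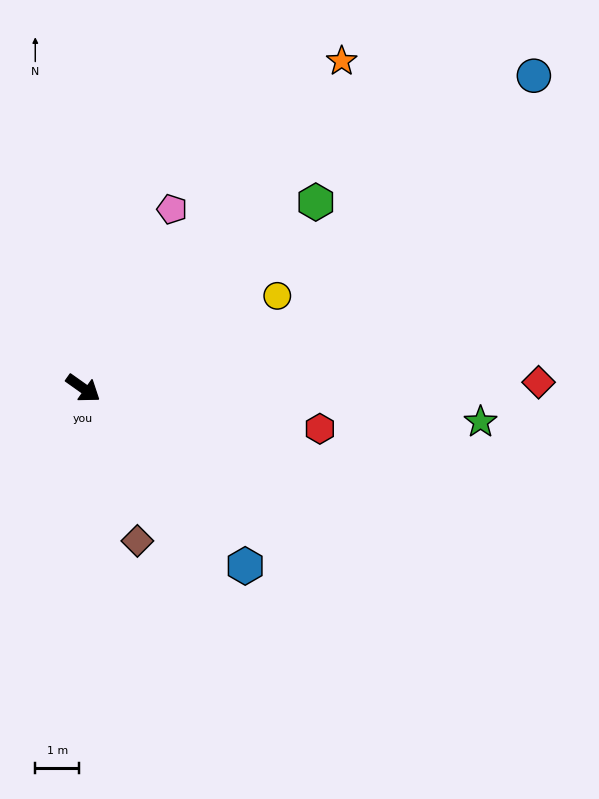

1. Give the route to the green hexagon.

turn left 74°, forward 6.8 m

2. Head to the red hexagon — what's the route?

turn left 26°, forward 5.4 m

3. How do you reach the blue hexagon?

turn right 12°, forward 5.5 m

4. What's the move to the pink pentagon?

turn left 99°, forward 4.5 m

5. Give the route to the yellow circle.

turn left 61°, forward 4.9 m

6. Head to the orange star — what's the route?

turn left 87°, forward 9.5 m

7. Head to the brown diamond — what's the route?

turn right 35°, forward 3.7 m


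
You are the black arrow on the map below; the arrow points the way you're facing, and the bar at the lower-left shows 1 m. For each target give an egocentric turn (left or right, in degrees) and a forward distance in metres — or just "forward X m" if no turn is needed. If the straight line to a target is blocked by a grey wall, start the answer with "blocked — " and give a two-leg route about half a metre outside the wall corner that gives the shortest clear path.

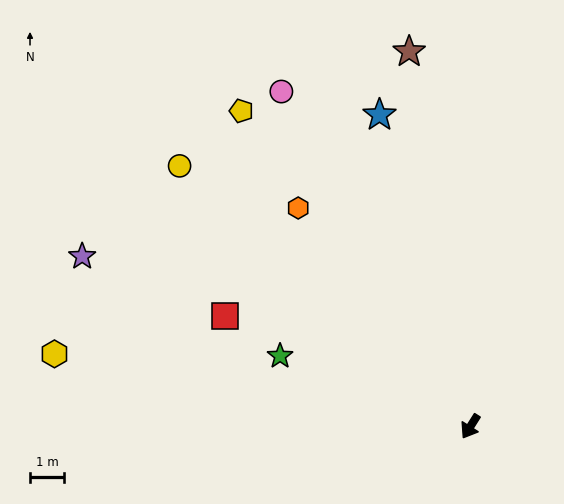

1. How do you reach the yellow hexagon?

turn right 68°, forward 12.3 m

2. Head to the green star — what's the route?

turn right 78°, forward 5.9 m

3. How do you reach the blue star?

turn right 132°, forward 9.4 m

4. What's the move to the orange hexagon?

turn right 110°, forward 8.1 m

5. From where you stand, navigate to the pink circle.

turn right 118°, forward 11.2 m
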